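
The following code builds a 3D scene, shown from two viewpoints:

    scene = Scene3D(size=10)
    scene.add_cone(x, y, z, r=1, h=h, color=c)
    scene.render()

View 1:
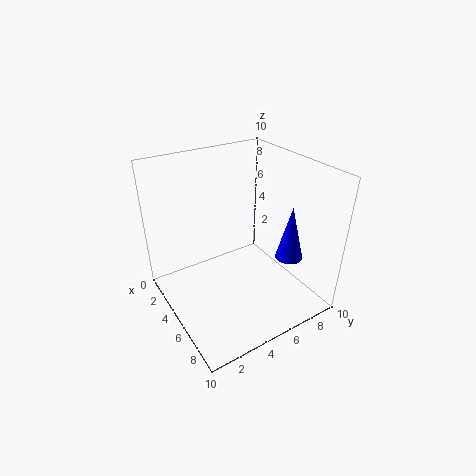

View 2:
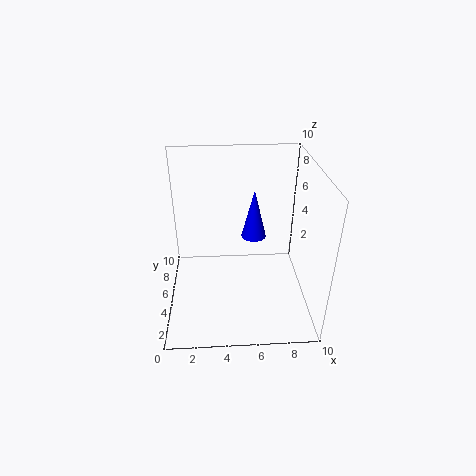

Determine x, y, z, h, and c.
x = 6.5, y = 8.5, z = 3, h = 4, c = 'blue'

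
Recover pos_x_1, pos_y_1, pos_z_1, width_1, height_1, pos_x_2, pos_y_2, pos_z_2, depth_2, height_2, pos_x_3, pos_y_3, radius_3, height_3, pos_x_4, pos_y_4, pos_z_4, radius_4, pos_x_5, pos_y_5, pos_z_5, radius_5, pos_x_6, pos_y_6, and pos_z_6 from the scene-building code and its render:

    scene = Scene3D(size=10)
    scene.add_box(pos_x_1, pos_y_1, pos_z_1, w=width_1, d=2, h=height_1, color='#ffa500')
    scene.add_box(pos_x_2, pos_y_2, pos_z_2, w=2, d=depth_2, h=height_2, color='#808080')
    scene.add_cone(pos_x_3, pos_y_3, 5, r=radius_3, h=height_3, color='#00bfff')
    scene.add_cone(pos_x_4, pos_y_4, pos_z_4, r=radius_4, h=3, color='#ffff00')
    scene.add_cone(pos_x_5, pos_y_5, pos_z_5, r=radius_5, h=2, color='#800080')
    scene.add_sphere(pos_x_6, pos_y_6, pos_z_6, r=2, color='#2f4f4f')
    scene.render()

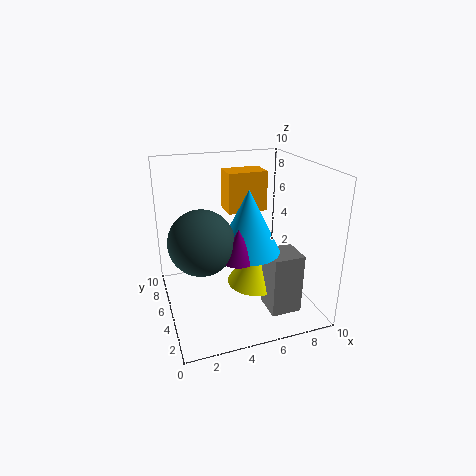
pos_x_1 = 5; pos_y_1 = 7; pos_z_1 = 6; width_1 = 3; height_1 = 3; pos_x_2 = 6; pos_y_2 = 1; pos_z_2 = 1; depth_2 = 2; height_2 = 4; pos_x_3 = 5; pos_y_3 = 3; radius_3 = 2; height_3 = 4; pos_x_4 = 6; pos_y_4 = 4; pos_z_4 = 2; radius_4 = 2; pos_x_5 = 4; pos_y_5 = 2; pos_z_5 = 5; radius_5 = 1; pos_x_6 = 2; pos_y_6 = 3; pos_z_6 = 6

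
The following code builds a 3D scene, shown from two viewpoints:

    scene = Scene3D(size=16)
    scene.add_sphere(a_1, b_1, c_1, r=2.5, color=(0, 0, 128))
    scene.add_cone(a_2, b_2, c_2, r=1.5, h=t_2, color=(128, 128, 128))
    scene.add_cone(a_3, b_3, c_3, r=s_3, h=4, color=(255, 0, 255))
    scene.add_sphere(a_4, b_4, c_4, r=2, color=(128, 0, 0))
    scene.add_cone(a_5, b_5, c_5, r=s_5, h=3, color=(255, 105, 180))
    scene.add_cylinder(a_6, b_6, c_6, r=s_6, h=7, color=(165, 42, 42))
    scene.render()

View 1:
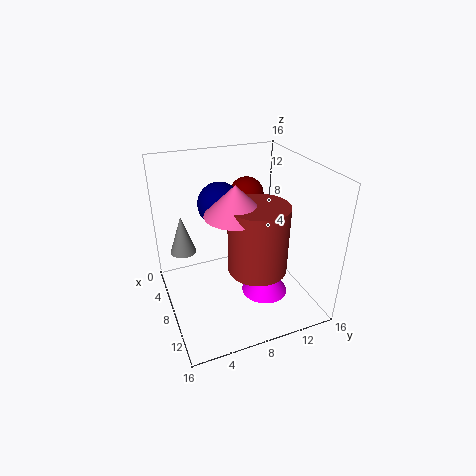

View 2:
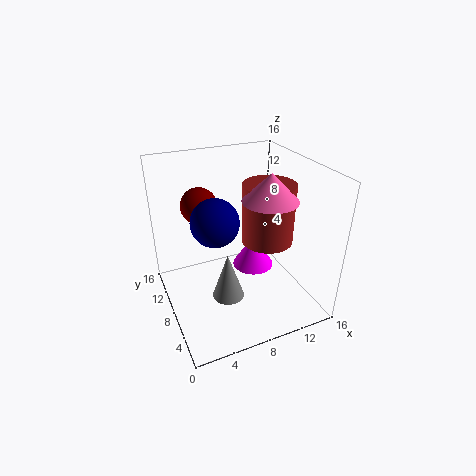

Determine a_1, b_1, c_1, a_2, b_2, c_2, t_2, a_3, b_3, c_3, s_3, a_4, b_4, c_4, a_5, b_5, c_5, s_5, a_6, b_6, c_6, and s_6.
a_1 = 5; b_1 = 7; c_1 = 11; a_2 = 4.5; b_2 = 2.5; c_2 = 5.5; t_2 = 4.5; a_3 = 11; b_3 = 10; c_3 = 2.5; s_3 = 2.5; a_4 = 4.5; b_4 = 10.5; c_4 = 11.5; a_5 = 11; b_5 = 6.5; c_5 = 12.5; s_5 = 3; a_6 = 12; b_6 = 8.5; c_6 = 6.5; s_6 = 3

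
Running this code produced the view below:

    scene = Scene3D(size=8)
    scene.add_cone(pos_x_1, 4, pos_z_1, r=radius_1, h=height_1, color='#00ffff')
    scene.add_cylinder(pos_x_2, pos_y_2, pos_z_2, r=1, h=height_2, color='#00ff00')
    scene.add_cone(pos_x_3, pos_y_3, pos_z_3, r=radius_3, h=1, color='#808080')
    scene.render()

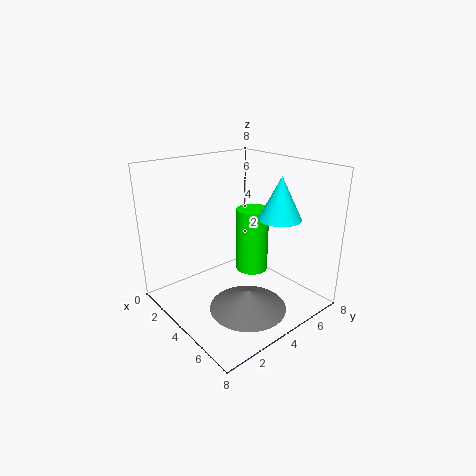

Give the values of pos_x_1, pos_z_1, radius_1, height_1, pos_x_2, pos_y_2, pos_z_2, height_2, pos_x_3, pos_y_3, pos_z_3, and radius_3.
pos_x_1 = 7
pos_z_1 = 6
radius_1 = 1
height_1 = 2
pos_x_2 = 3
pos_y_2 = 6
pos_z_2 = 1
height_2 = 4
pos_x_3 = 6
pos_y_3 = 3
pos_z_3 = 1
radius_3 = 2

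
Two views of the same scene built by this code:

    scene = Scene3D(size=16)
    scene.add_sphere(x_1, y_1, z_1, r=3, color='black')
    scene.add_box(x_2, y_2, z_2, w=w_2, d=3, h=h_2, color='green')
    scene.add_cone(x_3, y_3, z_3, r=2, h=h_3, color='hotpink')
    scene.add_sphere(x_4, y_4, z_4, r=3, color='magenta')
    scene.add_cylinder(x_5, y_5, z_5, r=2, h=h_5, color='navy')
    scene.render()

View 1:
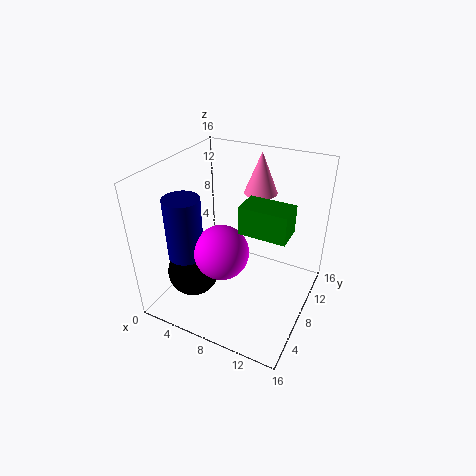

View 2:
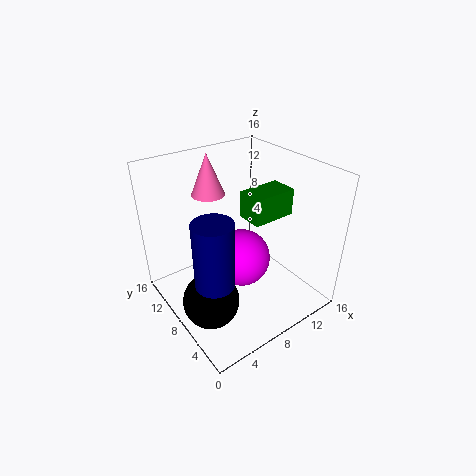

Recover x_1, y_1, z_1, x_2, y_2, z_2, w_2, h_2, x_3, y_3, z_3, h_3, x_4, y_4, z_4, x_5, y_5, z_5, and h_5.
x_1 = 3, y_1 = 6, z_1 = 3, x_2 = 9, y_2 = 6, z_2 = 10, w_2 = 5, h_2 = 3, x_3 = 8, y_3 = 14, z_3 = 11, h_3 = 5, x_4 = 7, y_4 = 6, z_4 = 7, x_5 = 3, y_5 = 5, z_5 = 6, h_5 = 7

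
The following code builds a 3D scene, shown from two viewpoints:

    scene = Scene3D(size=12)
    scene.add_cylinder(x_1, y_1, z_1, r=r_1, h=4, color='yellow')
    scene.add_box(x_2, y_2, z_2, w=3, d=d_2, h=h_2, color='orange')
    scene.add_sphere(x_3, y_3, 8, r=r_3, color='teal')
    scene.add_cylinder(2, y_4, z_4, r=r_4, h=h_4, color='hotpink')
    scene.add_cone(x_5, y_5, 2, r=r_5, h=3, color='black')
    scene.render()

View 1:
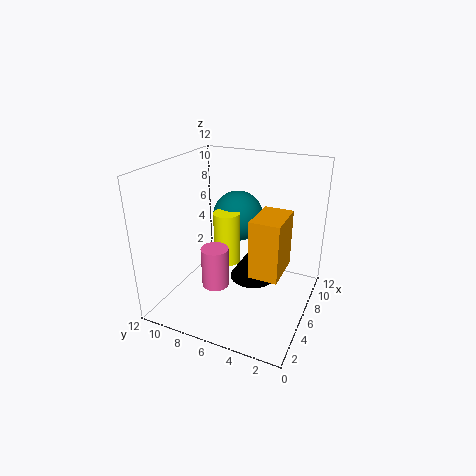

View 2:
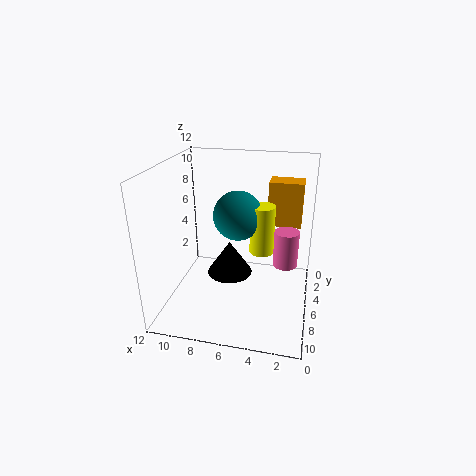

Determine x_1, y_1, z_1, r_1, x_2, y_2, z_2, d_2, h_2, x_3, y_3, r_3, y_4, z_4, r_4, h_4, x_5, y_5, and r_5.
x_1 = 4; y_1 = 6; z_1 = 5; r_1 = 1; x_2 = 1; y_2 = 1; z_2 = 6; d_2 = 2; h_2 = 4; x_3 = 6; y_3 = 6; r_3 = 2; y_4 = 6; z_4 = 4; r_4 = 1; h_4 = 3; x_5 = 7; y_5 = 5; r_5 = 2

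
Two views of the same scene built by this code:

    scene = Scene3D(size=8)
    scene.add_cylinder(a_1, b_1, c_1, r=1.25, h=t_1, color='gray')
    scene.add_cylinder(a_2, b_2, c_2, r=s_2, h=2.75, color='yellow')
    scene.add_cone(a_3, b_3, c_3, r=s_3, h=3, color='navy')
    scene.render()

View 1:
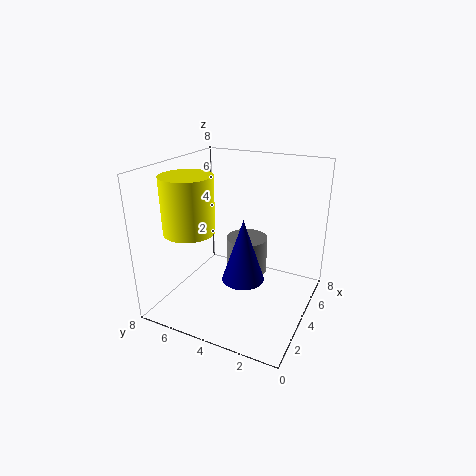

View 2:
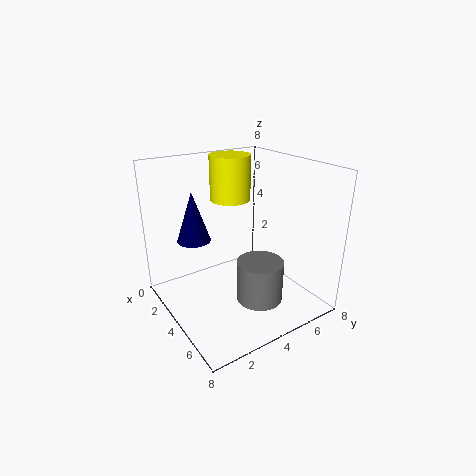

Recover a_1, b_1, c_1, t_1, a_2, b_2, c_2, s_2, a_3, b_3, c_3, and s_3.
a_1 = 5.75
b_1 = 4.25
c_1 = 1
t_1 = 2.25
a_2 = 1.25
b_2 = 5.25
c_2 = 5.25
s_2 = 1.25
a_3 = 1.5
b_3 = 2.5
c_3 = 3.25
s_3 = 1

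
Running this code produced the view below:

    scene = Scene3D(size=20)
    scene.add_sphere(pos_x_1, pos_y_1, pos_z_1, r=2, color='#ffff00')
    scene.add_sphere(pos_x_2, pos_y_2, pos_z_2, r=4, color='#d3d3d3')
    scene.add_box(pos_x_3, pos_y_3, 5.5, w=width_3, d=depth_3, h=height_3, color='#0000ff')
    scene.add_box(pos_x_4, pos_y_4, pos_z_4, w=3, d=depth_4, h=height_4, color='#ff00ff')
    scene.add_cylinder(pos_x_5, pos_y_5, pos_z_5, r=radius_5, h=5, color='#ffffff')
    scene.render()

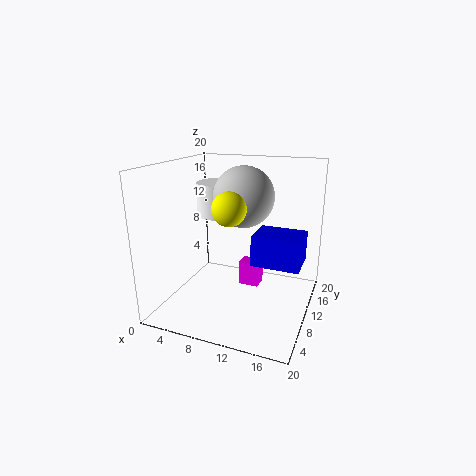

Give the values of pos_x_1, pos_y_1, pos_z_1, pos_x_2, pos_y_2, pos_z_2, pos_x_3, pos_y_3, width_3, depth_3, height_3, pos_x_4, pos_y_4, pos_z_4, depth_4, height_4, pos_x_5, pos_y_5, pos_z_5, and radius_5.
pos_x_1 = 11.5
pos_y_1 = 3.5
pos_z_1 = 16
pos_x_2 = 11
pos_y_2 = 9.5
pos_z_2 = 16
pos_x_3 = 11.5
pos_y_3 = 11
width_3 = 7
depth_3 = 5.5
height_3 = 4.5
pos_x_4 = 9.5
pos_y_4 = 11.5
pos_z_4 = 2
depth_4 = 2.5
height_4 = 3.5
pos_x_5 = 5
pos_y_5 = 15
pos_z_5 = 11.5
radius_5 = 3.5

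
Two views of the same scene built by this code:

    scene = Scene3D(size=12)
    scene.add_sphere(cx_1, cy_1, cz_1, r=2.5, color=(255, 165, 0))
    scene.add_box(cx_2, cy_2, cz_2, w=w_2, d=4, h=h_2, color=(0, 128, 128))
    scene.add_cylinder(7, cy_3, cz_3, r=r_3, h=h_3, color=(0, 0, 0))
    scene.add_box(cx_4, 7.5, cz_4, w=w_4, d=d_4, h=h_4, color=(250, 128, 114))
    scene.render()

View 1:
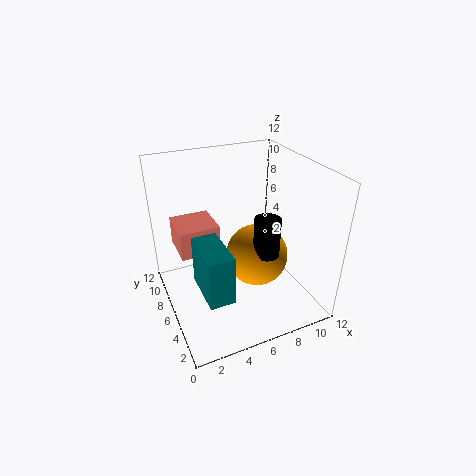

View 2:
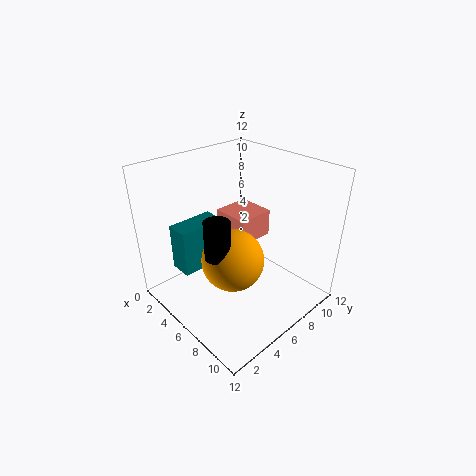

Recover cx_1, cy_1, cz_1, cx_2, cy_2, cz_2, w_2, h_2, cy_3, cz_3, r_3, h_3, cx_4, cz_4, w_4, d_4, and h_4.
cx_1 = 7
cy_1 = 4.5
cz_1 = 5
cx_2 = 2
cy_2 = 2
cz_2 = 3
w_2 = 2
h_2 = 4
cy_3 = 3
cz_3 = 6
r_3 = 1
h_3 = 3
cx_4 = 1.5
cz_4 = 4
w_4 = 3.5
d_4 = 3.5
h_4 = 2.5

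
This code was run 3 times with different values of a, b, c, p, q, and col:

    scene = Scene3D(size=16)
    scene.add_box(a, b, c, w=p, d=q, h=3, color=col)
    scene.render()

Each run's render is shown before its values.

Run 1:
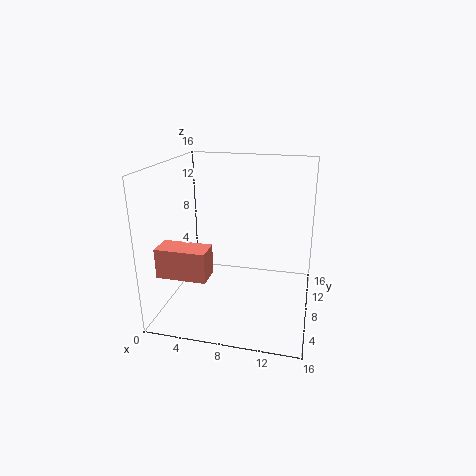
a = 1.5, b = 1, c = 6, p = 5, q = 2.5, col = 'salmon'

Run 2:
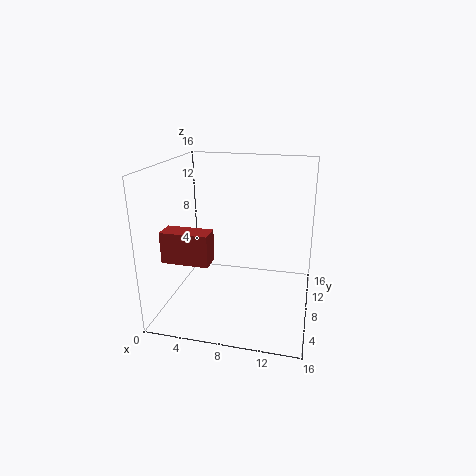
a = 2.5, b = 0.5, c = 8, p = 4.5, q = 2, col = 'brown'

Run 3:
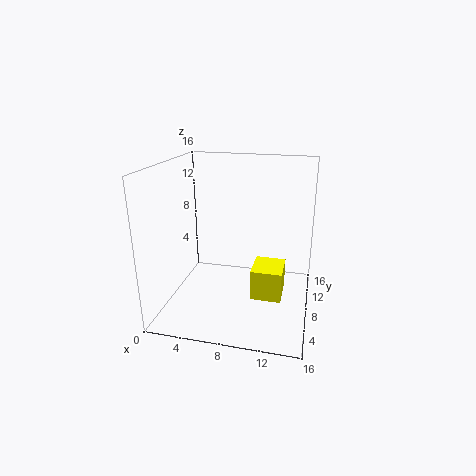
a = 10.5, b = 2.5, c = 4, p = 3, q = 3.5, col = 'yellow'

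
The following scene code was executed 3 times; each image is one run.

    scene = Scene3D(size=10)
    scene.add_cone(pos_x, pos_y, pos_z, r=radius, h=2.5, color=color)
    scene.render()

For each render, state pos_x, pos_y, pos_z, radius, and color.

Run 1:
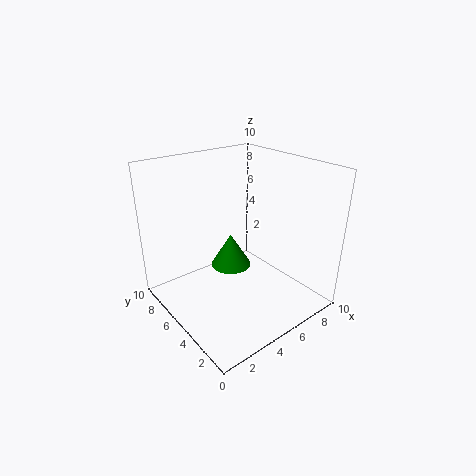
pos_x = 5.5
pos_y = 6.5
pos_z = 2
radius = 1.5
color = 'green'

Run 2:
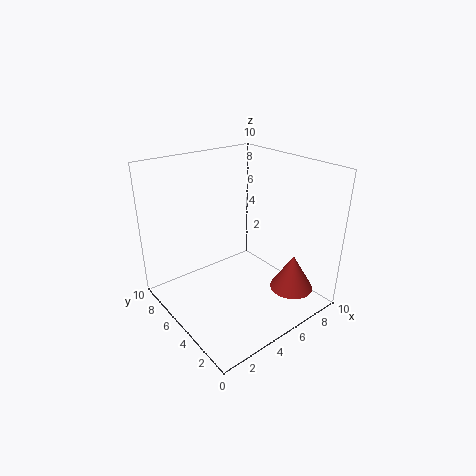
pos_x = 7.5
pos_y = 2
pos_z = 1.5
radius = 1.5
color = 'brown'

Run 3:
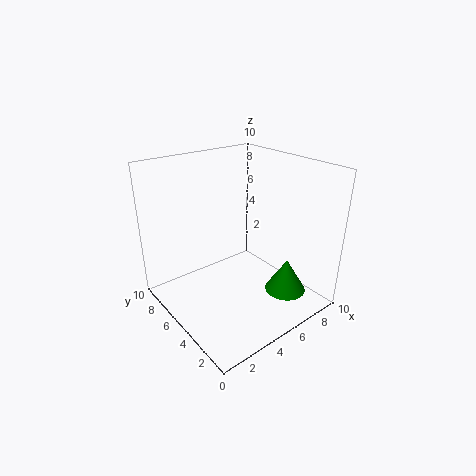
pos_x = 8
pos_y = 3
pos_z = 0.5
radius = 1.5
color = 'green'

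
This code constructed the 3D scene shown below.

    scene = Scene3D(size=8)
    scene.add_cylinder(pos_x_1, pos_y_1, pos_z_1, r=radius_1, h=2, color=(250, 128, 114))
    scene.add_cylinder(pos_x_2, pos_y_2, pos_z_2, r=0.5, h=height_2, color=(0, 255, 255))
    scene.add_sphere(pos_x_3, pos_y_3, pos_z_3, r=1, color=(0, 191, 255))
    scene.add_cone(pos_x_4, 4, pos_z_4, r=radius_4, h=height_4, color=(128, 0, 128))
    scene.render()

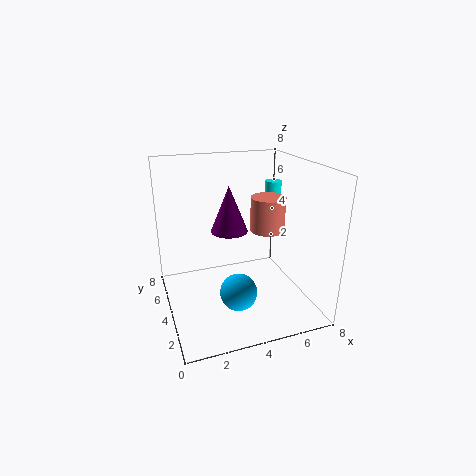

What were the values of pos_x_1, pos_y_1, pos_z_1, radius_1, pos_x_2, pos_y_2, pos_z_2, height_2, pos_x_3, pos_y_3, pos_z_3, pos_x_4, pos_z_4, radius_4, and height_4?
pos_x_1 = 6, pos_y_1 = 4.5, pos_z_1 = 4, radius_1 = 1, pos_x_2 = 7, pos_y_2 = 6, pos_z_2 = 5, height_2 = 1.5, pos_x_3 = 3.5, pos_y_3 = 2.5, pos_z_3 = 1.5, pos_x_4 = 3.5, pos_z_4 = 4.5, radius_4 = 1, height_4 = 2.5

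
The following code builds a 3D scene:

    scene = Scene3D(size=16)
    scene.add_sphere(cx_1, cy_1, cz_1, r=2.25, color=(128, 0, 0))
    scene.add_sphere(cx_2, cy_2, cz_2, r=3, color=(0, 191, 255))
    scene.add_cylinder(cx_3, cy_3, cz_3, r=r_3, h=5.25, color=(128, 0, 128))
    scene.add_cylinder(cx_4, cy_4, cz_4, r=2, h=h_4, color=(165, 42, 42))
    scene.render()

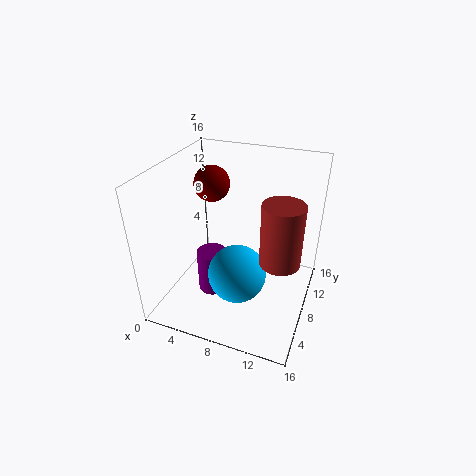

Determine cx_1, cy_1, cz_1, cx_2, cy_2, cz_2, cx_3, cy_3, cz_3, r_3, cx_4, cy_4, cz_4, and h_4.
cx_1 = 2.5
cy_1 = 13.25
cz_1 = 11.5
cx_2 = 9.25
cy_2 = 4.5
cz_2 = 6
cx_3 = 4.75
cy_3 = 7.75
cz_3 = 0.25
r_3 = 1.75
cx_4 = 13.5
cy_4 = 5
cz_4 = 8.25
h_4 = 6.25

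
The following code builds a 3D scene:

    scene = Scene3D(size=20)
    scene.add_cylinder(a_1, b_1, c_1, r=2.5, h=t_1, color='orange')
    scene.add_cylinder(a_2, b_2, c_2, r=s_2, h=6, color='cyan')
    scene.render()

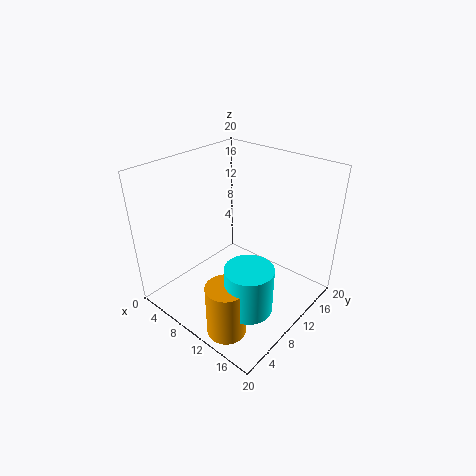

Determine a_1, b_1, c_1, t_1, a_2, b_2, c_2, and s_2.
a_1 = 14.5
b_1 = 2.5
c_1 = 1.5
t_1 = 7
a_2 = 16
b_2 = 5
c_2 = 4.5
s_2 = 3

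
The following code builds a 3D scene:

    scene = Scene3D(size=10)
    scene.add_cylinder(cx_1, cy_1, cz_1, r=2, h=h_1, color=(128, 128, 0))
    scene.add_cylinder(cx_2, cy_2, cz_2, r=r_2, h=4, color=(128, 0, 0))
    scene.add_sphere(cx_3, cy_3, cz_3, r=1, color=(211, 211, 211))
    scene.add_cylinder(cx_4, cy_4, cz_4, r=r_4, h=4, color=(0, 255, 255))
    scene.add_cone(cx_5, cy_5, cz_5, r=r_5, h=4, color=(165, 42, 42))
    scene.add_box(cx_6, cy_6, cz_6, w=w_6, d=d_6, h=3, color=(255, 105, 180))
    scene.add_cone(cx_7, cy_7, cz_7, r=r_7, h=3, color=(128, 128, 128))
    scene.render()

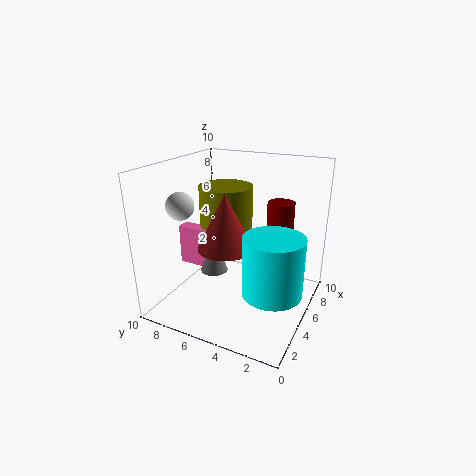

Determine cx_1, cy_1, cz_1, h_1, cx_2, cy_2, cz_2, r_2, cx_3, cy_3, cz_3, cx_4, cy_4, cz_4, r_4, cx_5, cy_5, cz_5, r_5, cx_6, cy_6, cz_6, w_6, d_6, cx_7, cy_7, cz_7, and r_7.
cx_1 = 7, cy_1 = 7, cz_1 = 4, h_1 = 4, cx_2 = 8, cy_2 = 3, cz_2 = 3, r_2 = 1, cx_3 = 4, cy_3 = 9, cz_3 = 7, cx_4 = 4, cy_4 = 2, cz_4 = 2, r_4 = 2, cx_5 = 5, cy_5 = 6, cz_5 = 4, r_5 = 2, cx_6 = 5, cy_6 = 7, cz_6 = 2, w_6 = 1, d_6 = 3, cx_7 = 5, cy_7 = 7, cz_7 = 2, r_7 = 1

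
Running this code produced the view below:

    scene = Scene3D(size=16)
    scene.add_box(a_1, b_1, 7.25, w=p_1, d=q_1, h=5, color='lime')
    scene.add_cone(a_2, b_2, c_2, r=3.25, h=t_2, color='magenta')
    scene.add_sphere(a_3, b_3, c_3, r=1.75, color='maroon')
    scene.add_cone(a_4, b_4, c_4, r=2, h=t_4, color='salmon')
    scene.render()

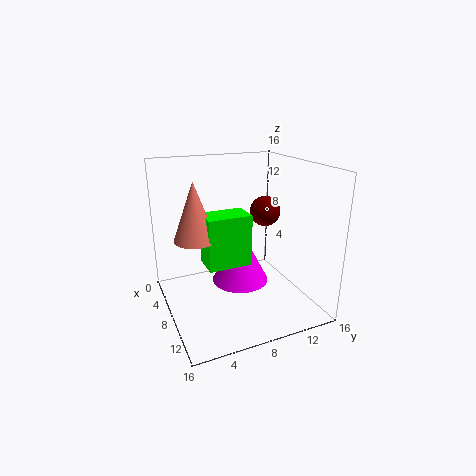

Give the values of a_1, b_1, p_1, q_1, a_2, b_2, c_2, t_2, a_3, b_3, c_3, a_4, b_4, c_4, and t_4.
a_1 = 10.25
b_1 = 3
p_1 = 2.75
q_1 = 4.25
a_2 = 7.5
b_2 = 8.5
c_2 = 2.5
t_2 = 6.25
a_3 = 6.75
b_3 = 12
c_3 = 10.25
a_4 = 11.25
b_4 = 2.25
c_4 = 10
t_4 = 5.5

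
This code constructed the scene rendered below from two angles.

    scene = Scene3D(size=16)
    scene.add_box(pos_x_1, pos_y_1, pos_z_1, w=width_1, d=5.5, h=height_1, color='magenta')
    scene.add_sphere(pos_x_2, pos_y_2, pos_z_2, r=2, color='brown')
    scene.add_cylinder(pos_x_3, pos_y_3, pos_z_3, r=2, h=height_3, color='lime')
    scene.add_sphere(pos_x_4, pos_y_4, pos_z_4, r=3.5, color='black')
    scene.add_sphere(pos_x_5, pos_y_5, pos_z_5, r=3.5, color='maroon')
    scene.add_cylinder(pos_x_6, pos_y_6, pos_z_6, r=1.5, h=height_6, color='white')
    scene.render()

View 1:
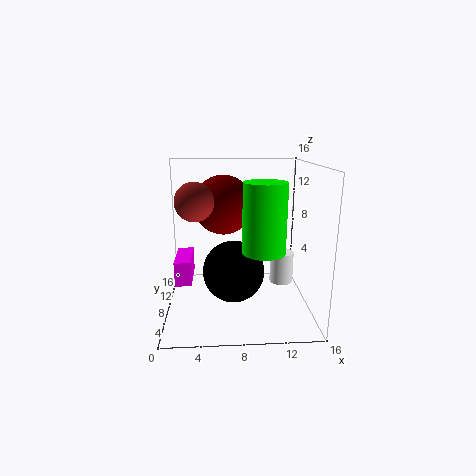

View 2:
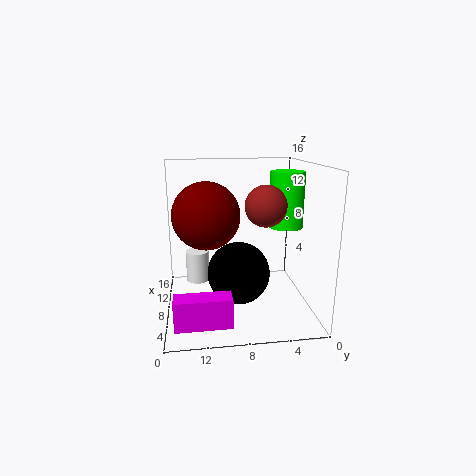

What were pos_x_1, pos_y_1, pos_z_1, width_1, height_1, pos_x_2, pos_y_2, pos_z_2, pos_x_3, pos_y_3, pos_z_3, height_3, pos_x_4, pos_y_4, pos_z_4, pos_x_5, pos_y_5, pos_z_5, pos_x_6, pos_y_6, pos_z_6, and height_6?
pos_x_1 = 0.5; pos_y_1 = 9.5; pos_z_1 = 1.5; width_1 = 2; height_1 = 3; pos_x_2 = 3.5; pos_y_2 = 6; pos_z_2 = 12.5; pos_x_3 = 10; pos_y_3 = 2; pos_z_3 = 8.5; height_3 = 6.5; pos_x_4 = 7.5; pos_y_4 = 8; pos_z_4 = 4; pos_x_5 = 6.5; pos_y_5 = 11.5; pos_z_5 = 11; pos_x_6 = 14; pos_y_6 = 12.5; pos_z_6 = 0.5; height_6 = 4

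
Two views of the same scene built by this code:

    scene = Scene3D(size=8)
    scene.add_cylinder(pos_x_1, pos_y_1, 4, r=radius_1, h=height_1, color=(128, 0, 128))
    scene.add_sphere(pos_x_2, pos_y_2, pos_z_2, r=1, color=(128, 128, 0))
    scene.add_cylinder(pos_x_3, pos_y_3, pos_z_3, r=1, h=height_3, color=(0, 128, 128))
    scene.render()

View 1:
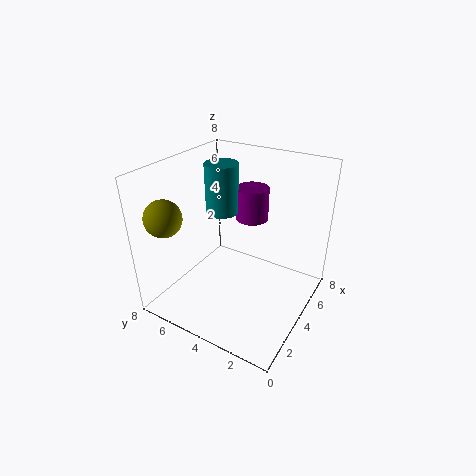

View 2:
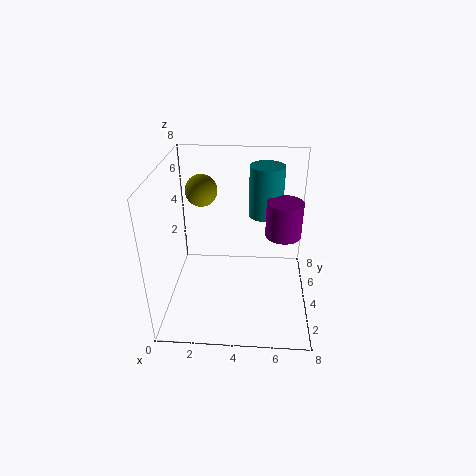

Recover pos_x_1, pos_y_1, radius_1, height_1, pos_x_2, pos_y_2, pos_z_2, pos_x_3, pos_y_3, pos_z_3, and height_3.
pos_x_1 = 6.5, pos_y_1 = 4.5, radius_1 = 1, height_1 = 2, pos_x_2 = 1.5, pos_y_2 = 7, pos_z_2 = 5.5, pos_x_3 = 5.5, pos_y_3 = 6, pos_z_3 = 4.5, height_3 = 3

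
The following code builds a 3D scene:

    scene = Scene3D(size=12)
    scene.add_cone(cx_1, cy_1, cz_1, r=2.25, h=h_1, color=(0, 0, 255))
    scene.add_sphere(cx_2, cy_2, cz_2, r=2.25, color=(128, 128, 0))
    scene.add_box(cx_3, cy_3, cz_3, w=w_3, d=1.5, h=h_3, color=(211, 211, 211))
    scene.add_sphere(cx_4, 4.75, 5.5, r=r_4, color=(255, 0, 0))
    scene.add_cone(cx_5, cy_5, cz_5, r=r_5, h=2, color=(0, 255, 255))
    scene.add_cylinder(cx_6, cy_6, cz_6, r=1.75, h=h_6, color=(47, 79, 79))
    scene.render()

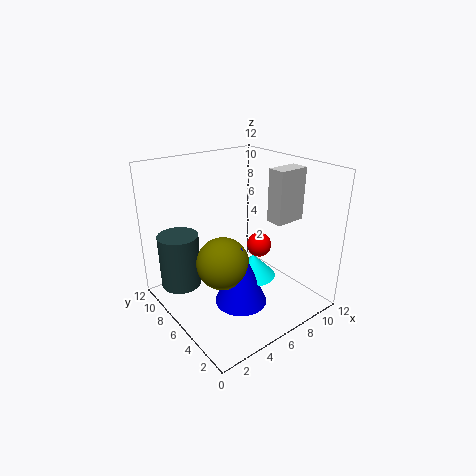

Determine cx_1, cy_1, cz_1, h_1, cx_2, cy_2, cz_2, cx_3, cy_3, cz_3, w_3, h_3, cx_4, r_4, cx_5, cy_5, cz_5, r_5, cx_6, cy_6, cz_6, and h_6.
cx_1 = 5.75; cy_1 = 5.25; cz_1 = 0.25; h_1 = 5.25; cx_2 = 4.75; cy_2 = 6.5; cz_2 = 3.75; cx_3 = 8.75; cy_3 = 4; cz_3 = 7; w_3 = 2.75; h_3 = 4.5; cx_4 = 7.25; r_4 = 1; cx_5 = 7.5; cy_5 = 5.75; cz_5 = 2; r_5 = 2; cx_6 = 2.25; cy_6 = 9.5; cz_6 = 1.25; h_6 = 4.75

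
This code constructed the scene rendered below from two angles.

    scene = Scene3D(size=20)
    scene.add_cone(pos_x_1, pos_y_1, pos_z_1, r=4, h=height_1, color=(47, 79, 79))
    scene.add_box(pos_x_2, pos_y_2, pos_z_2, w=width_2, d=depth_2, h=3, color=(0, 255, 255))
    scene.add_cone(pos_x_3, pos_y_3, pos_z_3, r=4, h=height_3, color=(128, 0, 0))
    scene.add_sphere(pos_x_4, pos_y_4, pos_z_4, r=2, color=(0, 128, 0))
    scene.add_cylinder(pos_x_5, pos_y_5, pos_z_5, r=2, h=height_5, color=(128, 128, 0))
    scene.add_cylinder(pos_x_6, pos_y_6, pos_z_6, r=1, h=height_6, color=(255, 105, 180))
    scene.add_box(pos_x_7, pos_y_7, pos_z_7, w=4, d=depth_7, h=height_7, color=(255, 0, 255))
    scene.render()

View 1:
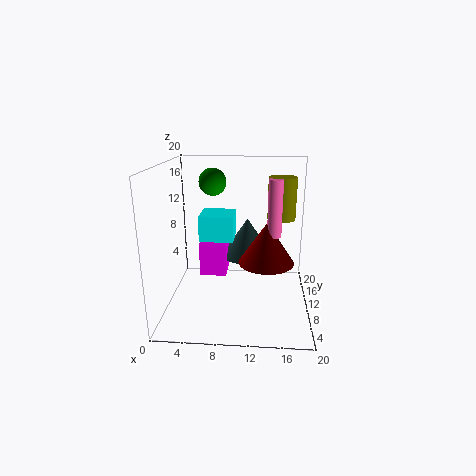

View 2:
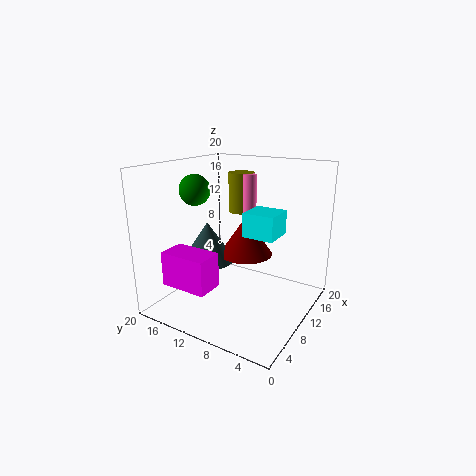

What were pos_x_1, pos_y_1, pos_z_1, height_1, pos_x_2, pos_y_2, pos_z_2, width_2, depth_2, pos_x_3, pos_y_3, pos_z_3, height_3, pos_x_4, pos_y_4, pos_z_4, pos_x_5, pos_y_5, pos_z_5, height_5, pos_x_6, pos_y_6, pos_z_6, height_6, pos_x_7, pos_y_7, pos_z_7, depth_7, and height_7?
pos_x_1 = 11, pos_y_1 = 16, pos_z_1 = 5, height_1 = 6, pos_x_2 = 6, pos_y_2 = 3, pos_z_2 = 12, width_2 = 4, depth_2 = 4, pos_x_3 = 14, pos_y_3 = 11, pos_z_3 = 6, height_3 = 6, pos_x_4 = 6, pos_y_4 = 14, pos_z_4 = 17, pos_x_5 = 16, pos_y_5 = 13, pos_z_5 = 12, height_5 = 6, pos_x_6 = 15, pos_y_6 = 11, pos_z_6 = 10, height_6 = 8, pos_x_7 = 4, pos_y_7 = 12, pos_z_7 = 3, depth_7 = 7, height_7 = 5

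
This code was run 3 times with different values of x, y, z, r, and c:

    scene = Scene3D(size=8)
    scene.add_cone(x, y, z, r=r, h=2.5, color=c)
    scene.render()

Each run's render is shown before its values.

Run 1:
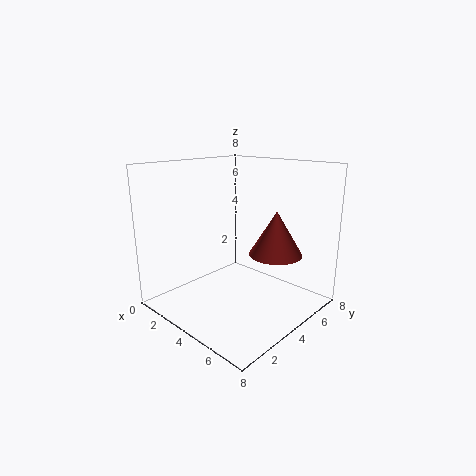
x = 5.5
y = 5.5
z = 3
r = 1.5
c = 'brown'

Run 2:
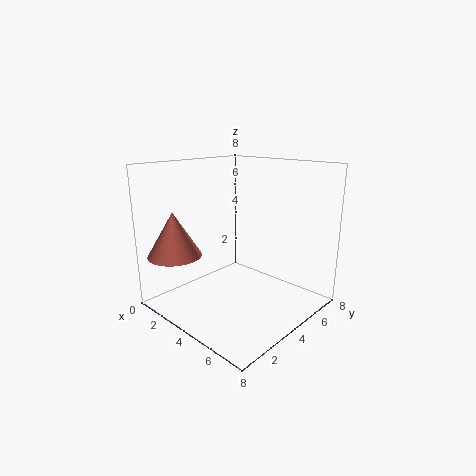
x = 1.5
y = 1.5
z = 3
r = 1.5
c = 'salmon'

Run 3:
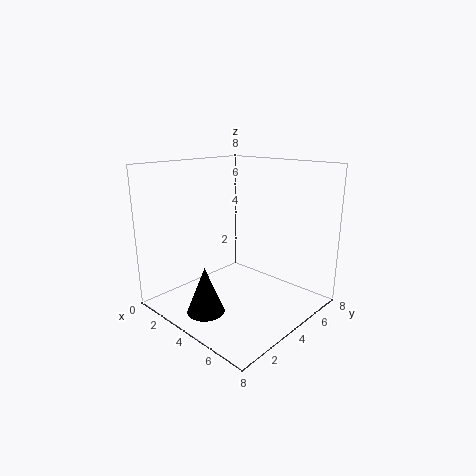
x = 4
y = 1.5
z = 0.5
r = 1
c = 'black'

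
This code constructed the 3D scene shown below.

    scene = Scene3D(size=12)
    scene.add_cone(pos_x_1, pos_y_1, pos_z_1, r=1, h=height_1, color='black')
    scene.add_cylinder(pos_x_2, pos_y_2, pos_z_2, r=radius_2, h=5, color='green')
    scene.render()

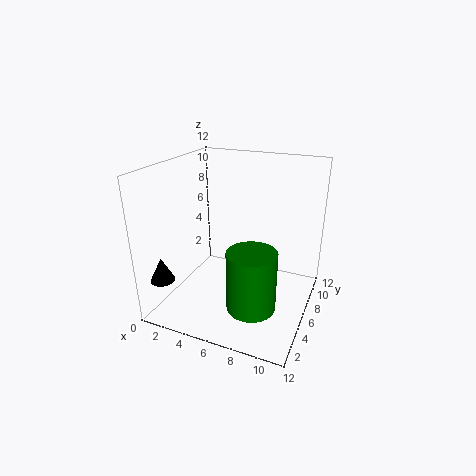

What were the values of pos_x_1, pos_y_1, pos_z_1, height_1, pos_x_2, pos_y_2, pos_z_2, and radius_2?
pos_x_1 = 1, pos_y_1 = 2, pos_z_1 = 3, height_1 = 2, pos_x_2 = 8, pos_y_2 = 4, pos_z_2 = 1, radius_2 = 2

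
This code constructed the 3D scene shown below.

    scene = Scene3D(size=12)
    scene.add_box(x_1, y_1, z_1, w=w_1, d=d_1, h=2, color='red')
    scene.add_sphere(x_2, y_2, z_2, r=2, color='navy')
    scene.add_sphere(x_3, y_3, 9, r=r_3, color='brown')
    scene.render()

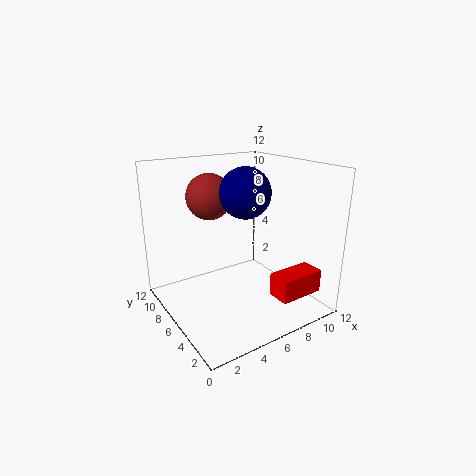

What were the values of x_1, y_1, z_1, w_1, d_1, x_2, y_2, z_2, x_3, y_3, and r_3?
x_1 = 8, y_1 = 2, z_1 = 1, w_1 = 4, d_1 = 2, x_2 = 6, y_2 = 5, z_2 = 10, x_3 = 5, y_3 = 9, r_3 = 2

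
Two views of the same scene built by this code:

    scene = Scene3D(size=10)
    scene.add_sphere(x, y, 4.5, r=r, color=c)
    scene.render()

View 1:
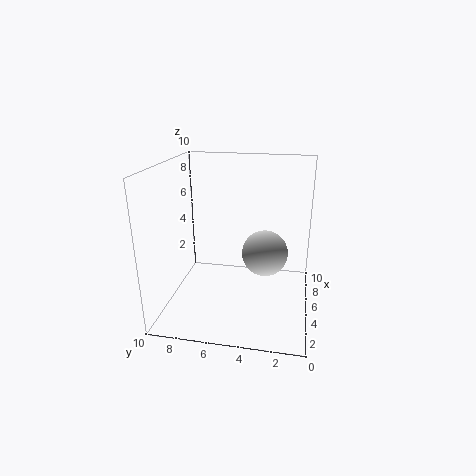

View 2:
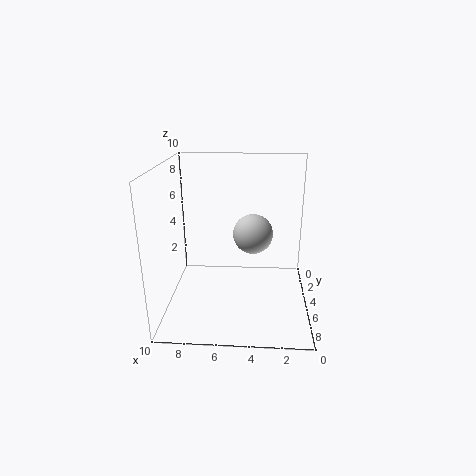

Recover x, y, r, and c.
x = 4, y = 3, r = 1.5, c = 'lightgray'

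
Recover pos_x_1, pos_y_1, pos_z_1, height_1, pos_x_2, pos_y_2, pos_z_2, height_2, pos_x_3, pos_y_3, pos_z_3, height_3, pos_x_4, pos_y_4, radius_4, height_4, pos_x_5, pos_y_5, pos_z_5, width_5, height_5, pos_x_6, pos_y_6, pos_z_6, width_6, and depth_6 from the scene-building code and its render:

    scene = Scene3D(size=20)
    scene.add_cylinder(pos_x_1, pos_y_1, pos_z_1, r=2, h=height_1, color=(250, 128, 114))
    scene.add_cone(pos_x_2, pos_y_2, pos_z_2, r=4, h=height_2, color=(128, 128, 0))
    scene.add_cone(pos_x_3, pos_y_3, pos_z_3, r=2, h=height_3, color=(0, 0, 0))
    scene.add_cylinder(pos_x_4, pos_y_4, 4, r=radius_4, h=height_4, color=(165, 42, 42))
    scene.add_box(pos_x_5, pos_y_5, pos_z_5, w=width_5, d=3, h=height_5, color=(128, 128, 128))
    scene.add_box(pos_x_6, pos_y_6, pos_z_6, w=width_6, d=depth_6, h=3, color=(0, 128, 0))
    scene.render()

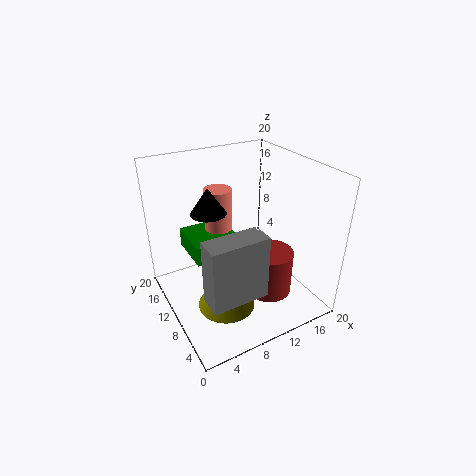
pos_x_1 = 9
pos_y_1 = 14
pos_z_1 = 10
height_1 = 6
pos_x_2 = 7
pos_y_2 = 8
pos_z_2 = 1
height_2 = 6
pos_x_3 = 4
pos_y_3 = 6
pos_z_3 = 17
height_3 = 3
pos_x_4 = 12
pos_y_4 = 5
radius_4 = 3
height_4 = 6
pos_x_5 = 2
pos_y_5 = 1
pos_z_5 = 7
width_5 = 7
height_5 = 8
pos_x_6 = 5
pos_y_6 = 13
pos_z_6 = 5
width_6 = 7
depth_6 = 7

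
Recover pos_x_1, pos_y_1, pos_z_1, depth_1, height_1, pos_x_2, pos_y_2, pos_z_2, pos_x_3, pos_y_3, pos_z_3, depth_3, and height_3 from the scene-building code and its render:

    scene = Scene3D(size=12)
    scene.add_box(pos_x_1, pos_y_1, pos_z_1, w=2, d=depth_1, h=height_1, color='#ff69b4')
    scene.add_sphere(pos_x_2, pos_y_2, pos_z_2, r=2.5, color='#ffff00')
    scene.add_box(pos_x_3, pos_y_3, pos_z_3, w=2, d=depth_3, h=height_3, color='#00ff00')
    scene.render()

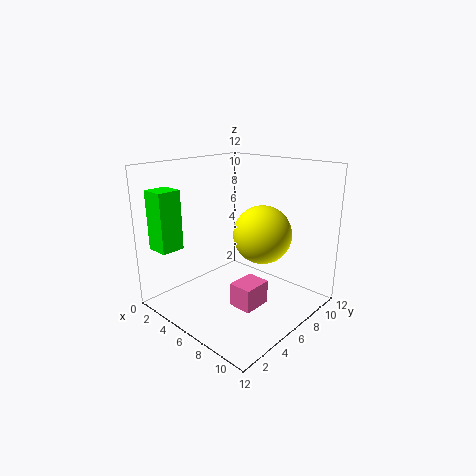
pos_x_1 = 6.5
pos_y_1 = 4.5
pos_z_1 = 0.5
depth_1 = 2.5
height_1 = 2
pos_x_2 = 7
pos_y_2 = 8
pos_z_2 = 6
pos_x_3 = 0.5
pos_y_3 = 1
pos_z_3 = 5
depth_3 = 2
height_3 = 5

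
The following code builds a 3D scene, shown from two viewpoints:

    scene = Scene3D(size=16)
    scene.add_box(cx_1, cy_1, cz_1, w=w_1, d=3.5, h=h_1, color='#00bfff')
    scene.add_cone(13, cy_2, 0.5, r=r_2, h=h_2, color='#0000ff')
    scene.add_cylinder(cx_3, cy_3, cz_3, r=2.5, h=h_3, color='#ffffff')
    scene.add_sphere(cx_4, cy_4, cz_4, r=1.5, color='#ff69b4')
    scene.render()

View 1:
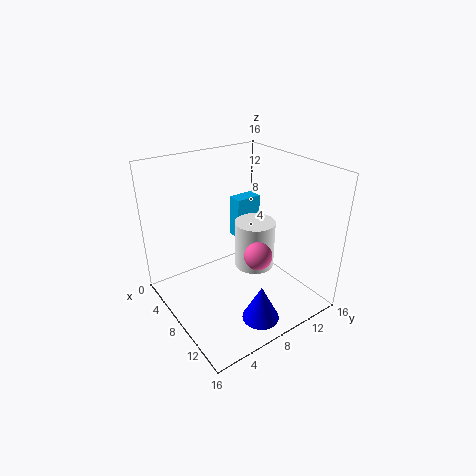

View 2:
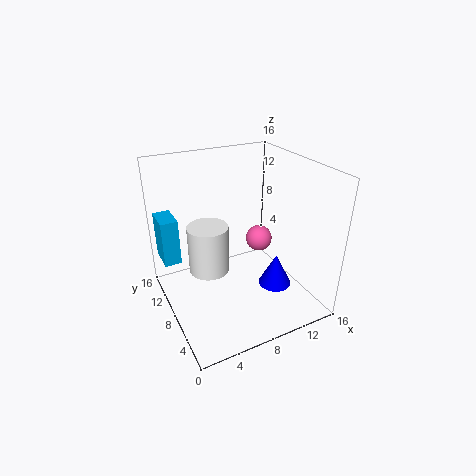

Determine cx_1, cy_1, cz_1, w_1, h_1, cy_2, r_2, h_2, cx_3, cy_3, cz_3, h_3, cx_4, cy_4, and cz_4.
cx_1 = 0.5; cy_1 = 12; cz_1 = 4; w_1 = 2; h_1 = 5.5; cy_2 = 7.5; r_2 = 2; h_2 = 4; cx_3 = 6; cy_3 = 12; cz_3 = 2; h_3 = 6; cx_4 = 11; cy_4 = 8.5; cz_4 = 7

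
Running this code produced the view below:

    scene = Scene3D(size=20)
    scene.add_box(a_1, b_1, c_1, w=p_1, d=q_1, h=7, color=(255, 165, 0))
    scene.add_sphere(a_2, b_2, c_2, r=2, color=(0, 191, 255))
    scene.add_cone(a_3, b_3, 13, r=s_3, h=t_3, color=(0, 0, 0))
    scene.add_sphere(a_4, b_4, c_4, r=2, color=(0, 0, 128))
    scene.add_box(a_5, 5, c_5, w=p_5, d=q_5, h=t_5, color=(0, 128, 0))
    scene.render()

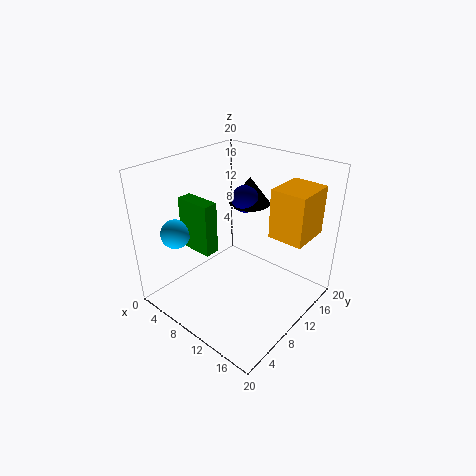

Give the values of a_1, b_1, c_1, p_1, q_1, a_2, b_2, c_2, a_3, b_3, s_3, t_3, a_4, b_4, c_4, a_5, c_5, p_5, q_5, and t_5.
a_1 = 13, b_1 = 13, c_1 = 10, p_1 = 5, q_1 = 6, a_2 = 4, b_2 = 4, c_2 = 11, a_3 = 8, b_3 = 15, s_3 = 3, t_3 = 4, a_4 = 8, b_4 = 14, c_4 = 14, a_5 = 4, c_5 = 9, p_5 = 5, q_5 = 2, t_5 = 7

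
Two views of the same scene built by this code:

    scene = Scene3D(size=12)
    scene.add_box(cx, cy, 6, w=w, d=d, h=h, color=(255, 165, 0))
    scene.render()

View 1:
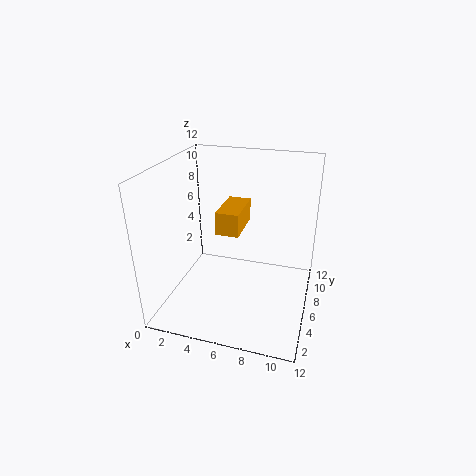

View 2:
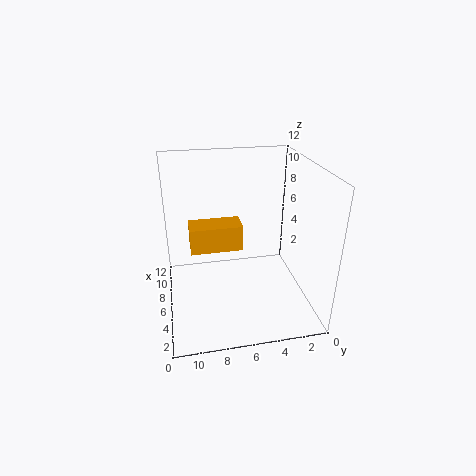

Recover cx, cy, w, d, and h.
cx = 4
cy = 6
w = 2
d = 4
h = 2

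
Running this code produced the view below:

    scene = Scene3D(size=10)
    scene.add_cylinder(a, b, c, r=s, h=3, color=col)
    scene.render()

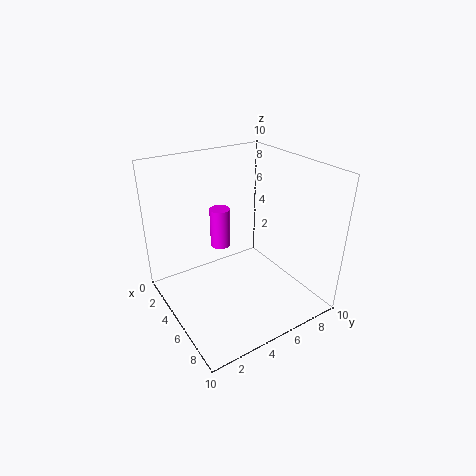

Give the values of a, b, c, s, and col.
a = 2.5, b = 5, c = 3.25, s = 0.75, col = 'magenta'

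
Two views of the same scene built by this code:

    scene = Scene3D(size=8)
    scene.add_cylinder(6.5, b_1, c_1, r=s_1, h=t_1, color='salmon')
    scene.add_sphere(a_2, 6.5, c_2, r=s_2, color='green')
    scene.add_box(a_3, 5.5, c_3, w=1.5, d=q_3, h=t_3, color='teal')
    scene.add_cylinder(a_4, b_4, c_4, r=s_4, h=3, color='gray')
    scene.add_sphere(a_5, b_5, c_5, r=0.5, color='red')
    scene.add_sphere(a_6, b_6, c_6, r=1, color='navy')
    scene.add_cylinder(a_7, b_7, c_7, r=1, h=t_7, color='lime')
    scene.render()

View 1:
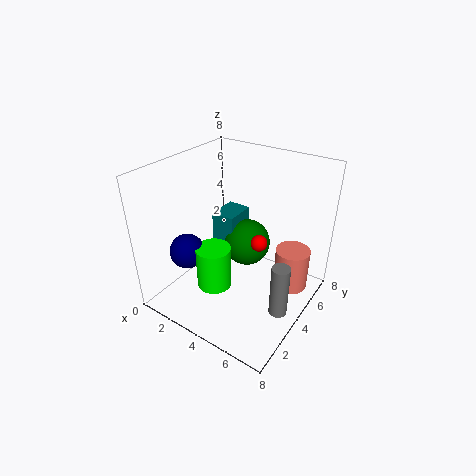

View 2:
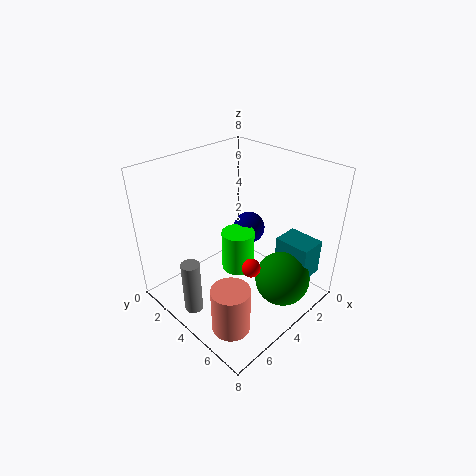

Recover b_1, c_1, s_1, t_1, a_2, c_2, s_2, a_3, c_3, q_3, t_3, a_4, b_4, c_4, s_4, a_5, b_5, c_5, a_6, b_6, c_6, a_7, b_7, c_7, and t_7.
b_1 = 6, c_1 = 0.5, s_1 = 1, t_1 = 2.5, a_2 = 3, c_2 = 2, s_2 = 1.5, a_3 = 1, c_3 = 2, q_3 = 2, t_3 = 2, a_4 = 7, b_4 = 3.5, c_4 = 0.5, s_4 = 0.5, a_5 = 4.5, b_5 = 5.5, c_5 = 3, a_6 = 1.5, b_6 = 2.5, c_6 = 3, a_7 = 3, b_7 = 3, c_7 = 1, t_7 = 2.5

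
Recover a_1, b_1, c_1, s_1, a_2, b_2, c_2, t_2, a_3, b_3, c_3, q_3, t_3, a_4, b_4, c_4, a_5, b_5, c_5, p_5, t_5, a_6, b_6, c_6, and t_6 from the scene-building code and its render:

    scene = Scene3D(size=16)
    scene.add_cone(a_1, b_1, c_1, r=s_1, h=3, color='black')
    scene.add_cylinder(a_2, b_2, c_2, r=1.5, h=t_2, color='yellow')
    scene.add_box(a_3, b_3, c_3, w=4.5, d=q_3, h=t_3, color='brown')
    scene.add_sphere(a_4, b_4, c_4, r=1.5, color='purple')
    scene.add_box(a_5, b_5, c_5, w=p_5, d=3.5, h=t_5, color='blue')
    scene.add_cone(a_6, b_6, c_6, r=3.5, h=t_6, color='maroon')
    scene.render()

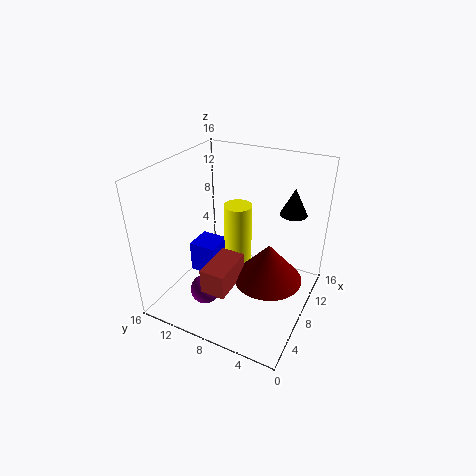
a_1 = 11.5; b_1 = 3; c_1 = 10.5; s_1 = 1.5; a_2 = 8; b_2 = 8; c_2 = 5.5; t_2 = 6.5; a_3 = 1; b_3 = 6; c_3 = 5.5; q_3 = 2.5; t_3 = 2.5; a_4 = 2.5; b_4 = 9; c_4 = 4.5; a_5 = 9; b_5 = 12; c_5 = 0.5; p_5 = 3.5; t_5 = 4; a_6 = 6; b_6 = 3.5; c_6 = 5.5; t_6 = 4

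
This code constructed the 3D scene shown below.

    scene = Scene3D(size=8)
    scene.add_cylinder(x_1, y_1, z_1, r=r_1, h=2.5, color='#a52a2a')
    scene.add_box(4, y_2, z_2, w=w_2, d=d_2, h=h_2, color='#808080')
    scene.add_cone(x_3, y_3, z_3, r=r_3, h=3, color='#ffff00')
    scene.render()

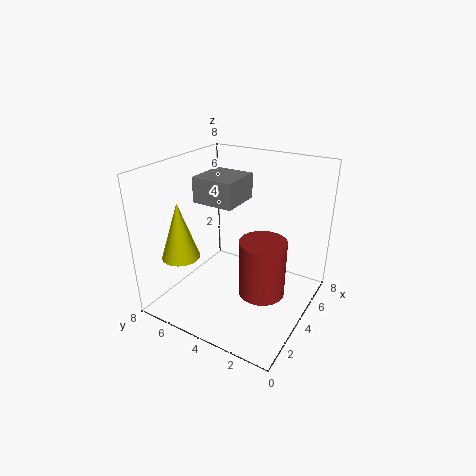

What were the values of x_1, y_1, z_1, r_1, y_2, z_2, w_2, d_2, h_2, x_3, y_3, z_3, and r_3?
x_1 = 1
y_1 = 1
z_1 = 3.5
r_1 = 1
y_2 = 4.5
z_2 = 5.5
w_2 = 2.5
d_2 = 2.5
h_2 = 1.5
x_3 = 1.5
y_3 = 6
z_3 = 3.5
r_3 = 1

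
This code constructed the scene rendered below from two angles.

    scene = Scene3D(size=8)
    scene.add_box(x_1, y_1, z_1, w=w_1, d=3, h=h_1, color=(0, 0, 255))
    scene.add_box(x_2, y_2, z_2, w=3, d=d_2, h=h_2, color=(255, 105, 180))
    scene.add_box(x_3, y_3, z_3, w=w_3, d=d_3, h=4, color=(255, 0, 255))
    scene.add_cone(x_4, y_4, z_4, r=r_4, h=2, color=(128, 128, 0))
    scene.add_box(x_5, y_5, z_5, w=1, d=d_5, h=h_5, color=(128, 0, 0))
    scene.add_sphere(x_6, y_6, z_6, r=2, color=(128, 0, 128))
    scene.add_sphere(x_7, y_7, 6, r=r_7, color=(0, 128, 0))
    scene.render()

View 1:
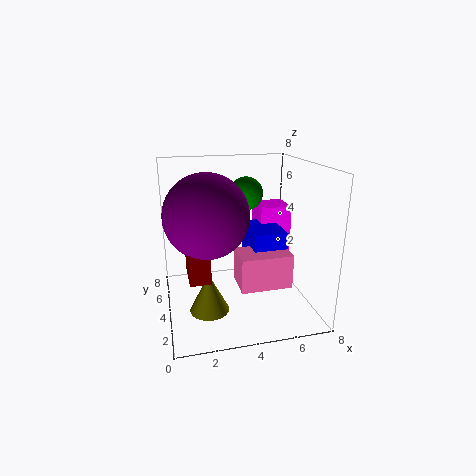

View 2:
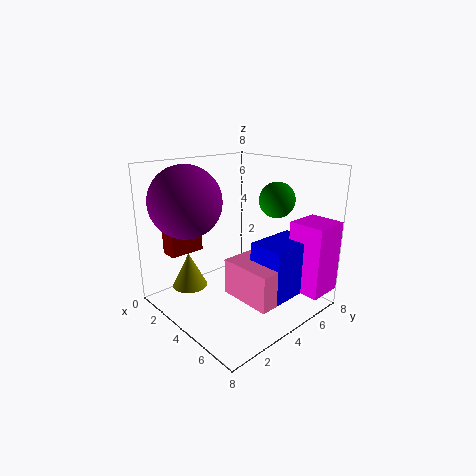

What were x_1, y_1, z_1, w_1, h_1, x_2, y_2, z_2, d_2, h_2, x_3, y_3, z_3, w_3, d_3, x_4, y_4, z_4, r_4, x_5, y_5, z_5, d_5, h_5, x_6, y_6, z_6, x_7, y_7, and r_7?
x_1 = 5, y_1 = 4, z_1 = 1, w_1 = 2, h_1 = 3, x_2 = 4, y_2 = 3, z_2 = 1, d_2 = 2, h_2 = 2, x_3 = 6, y_3 = 6, z_3 = 1, w_3 = 2, d_3 = 2, x_4 = 2, y_4 = 2, z_4 = 1, r_4 = 1, x_5 = 1, y_5 = 1, z_5 = 3, d_5 = 2, h_5 = 2, x_6 = 2, y_6 = 2, z_6 = 6, x_7 = 5, y_7 = 6, r_7 = 1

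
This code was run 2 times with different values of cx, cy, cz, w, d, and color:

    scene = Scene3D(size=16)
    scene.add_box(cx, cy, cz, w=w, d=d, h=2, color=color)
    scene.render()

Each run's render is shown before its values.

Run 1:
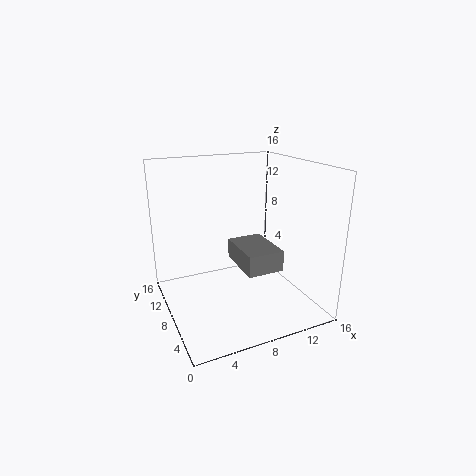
cx = 6; cy = 1; cz = 7; w = 3.5; d = 5; color = 'gray'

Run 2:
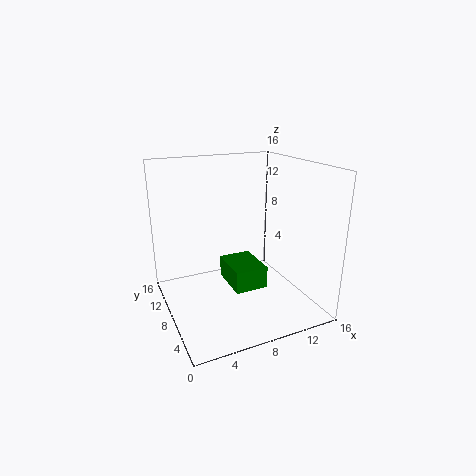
cx = 4.5; cy = 0.5; cz = 6; w = 3; d = 4; color = 'green'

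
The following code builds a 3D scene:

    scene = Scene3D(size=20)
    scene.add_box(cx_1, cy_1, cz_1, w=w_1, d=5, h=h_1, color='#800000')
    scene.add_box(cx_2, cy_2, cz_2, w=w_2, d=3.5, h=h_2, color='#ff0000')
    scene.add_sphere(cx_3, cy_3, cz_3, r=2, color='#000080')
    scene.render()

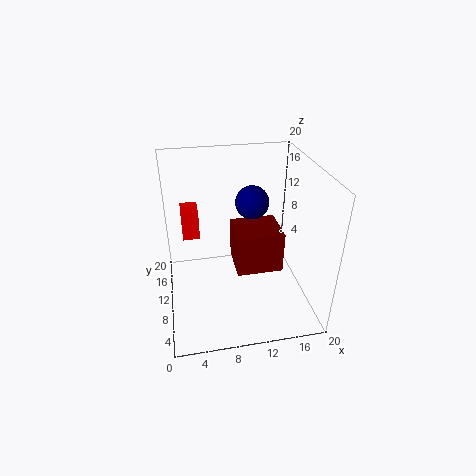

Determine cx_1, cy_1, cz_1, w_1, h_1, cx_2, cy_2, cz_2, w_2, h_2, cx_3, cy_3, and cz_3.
cx_1 = 8.5; cy_1 = 2.5; cz_1 = 9.5; w_1 = 5.5; h_1 = 5; cx_2 = 2.5; cy_2 = 14; cz_2 = 8; w_2 = 2.5; h_2 = 4.5; cx_3 = 11; cy_3 = 6.5; cz_3 = 17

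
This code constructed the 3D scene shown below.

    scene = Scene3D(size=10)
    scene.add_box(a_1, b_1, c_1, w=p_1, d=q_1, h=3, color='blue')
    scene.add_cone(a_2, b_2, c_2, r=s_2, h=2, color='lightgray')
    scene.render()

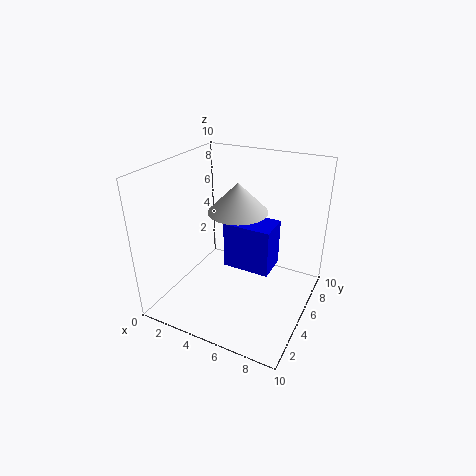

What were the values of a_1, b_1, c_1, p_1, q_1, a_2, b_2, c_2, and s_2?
a_1 = 5; b_1 = 3; c_1 = 4; p_1 = 3; q_1 = 2; a_2 = 5; b_2 = 5; c_2 = 7; s_2 = 2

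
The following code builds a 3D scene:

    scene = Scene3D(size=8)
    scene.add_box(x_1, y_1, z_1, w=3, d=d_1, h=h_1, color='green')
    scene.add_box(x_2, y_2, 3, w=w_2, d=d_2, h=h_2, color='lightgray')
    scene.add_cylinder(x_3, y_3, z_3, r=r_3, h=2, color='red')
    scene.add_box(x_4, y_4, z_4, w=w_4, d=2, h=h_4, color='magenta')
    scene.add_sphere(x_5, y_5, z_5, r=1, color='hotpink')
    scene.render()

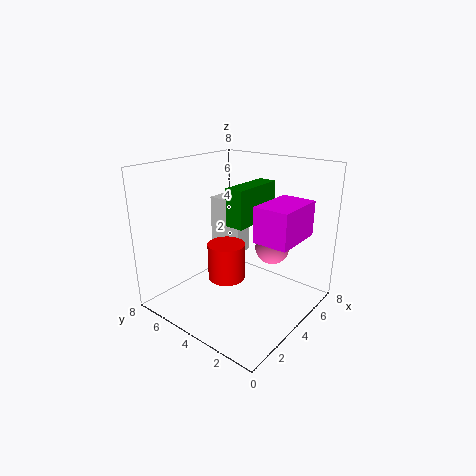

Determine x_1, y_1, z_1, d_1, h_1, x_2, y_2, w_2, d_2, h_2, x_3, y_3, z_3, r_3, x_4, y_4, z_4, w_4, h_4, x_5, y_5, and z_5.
x_1 = 3; y_1 = 3; z_1 = 5; d_1 = 1; h_1 = 2; x_2 = 4; y_2 = 4; w_2 = 1; d_2 = 2; h_2 = 3; x_3 = 3; y_3 = 4; z_3 = 2; r_3 = 1; x_4 = 4; y_4 = 1; z_4 = 4; w_4 = 3; h_4 = 2; x_5 = 6; y_5 = 3; z_5 = 3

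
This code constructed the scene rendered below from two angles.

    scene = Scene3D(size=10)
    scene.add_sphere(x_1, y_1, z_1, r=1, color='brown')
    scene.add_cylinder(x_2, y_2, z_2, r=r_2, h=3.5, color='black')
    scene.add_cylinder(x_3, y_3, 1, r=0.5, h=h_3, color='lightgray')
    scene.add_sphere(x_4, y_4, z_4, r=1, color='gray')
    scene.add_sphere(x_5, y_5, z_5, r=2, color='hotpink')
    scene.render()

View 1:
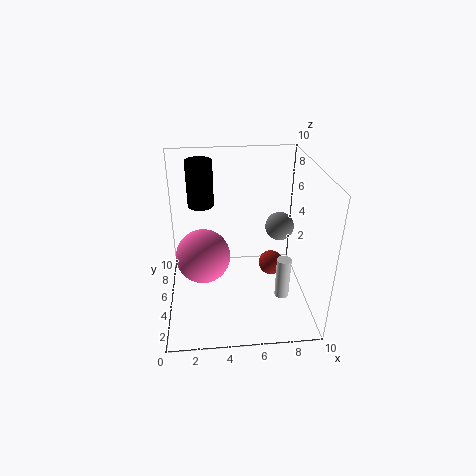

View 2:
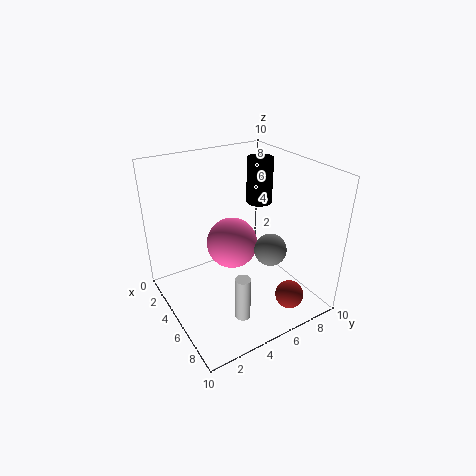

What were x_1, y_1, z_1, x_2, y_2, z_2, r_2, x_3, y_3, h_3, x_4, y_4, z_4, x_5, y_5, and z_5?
x_1 = 8
y_1 = 7.5
z_1 = 1
x_2 = 2.5
y_2 = 8.5
z_2 = 6
r_2 = 1
x_3 = 8
y_3 = 3.5
h_3 = 3
x_4 = 8
y_4 = 5.5
z_4 = 5.5
x_5 = 2.5
y_5 = 6
z_5 = 3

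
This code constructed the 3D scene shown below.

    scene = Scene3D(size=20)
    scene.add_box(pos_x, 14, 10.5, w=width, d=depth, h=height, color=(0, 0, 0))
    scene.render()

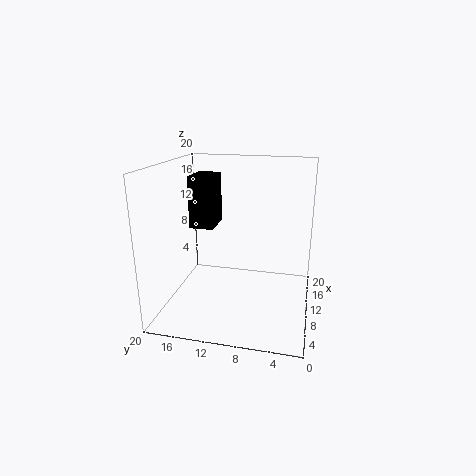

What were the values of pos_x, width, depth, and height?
pos_x = 11, width = 5, depth = 3.5, height = 7.5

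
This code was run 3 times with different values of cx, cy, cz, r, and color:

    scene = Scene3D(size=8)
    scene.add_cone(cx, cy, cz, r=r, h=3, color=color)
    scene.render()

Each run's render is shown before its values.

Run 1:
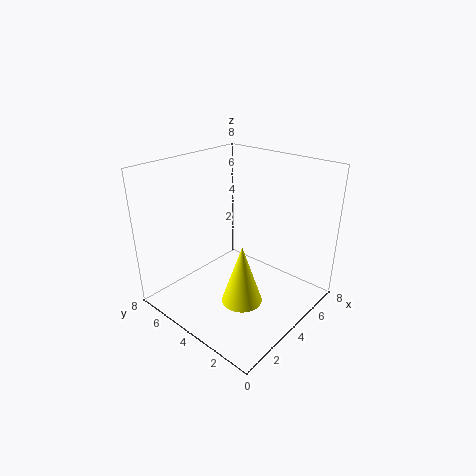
cx = 2
cy = 2
cz = 2
r = 1
color = 'yellow'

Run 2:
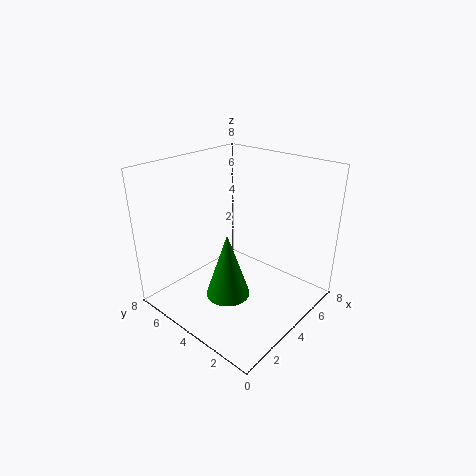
cx = 1
cy = 2
cz = 3
r = 1
color = 'green'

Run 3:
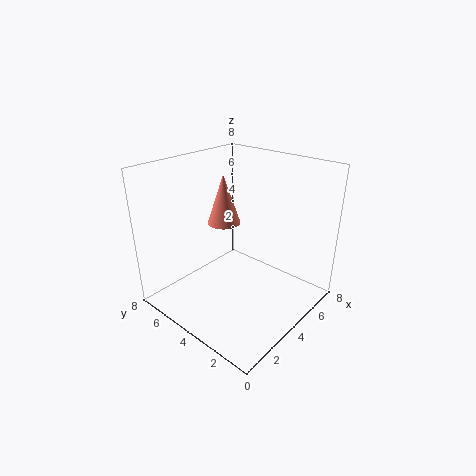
cx = 5
cy = 6
cz = 4
r = 1
color = 'salmon'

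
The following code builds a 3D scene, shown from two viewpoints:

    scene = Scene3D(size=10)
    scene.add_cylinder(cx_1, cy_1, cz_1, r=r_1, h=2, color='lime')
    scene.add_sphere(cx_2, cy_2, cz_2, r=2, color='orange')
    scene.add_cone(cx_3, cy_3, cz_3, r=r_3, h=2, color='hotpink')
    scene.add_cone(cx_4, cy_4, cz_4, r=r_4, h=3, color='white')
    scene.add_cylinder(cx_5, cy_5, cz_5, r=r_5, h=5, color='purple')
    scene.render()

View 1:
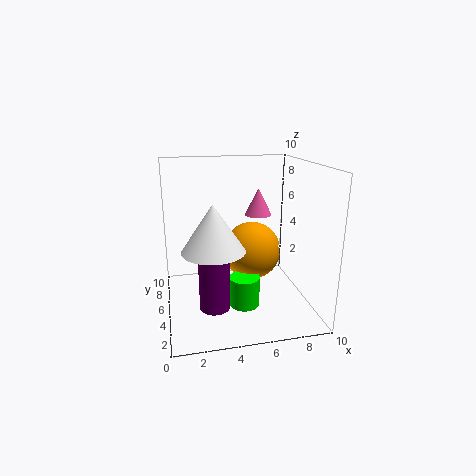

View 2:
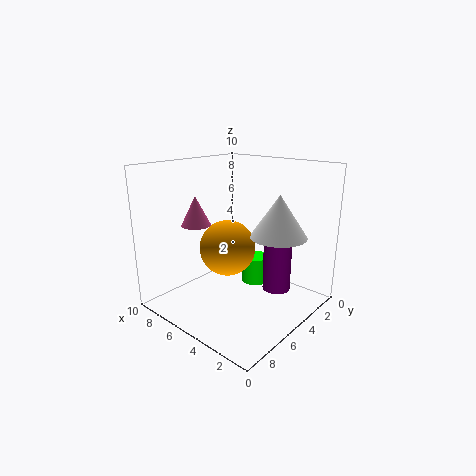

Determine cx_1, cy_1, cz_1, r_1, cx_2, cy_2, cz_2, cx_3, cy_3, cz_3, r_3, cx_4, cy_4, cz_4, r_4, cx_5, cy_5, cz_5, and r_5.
cx_1 = 5; cy_1 = 3; cz_1 = 1; r_1 = 1; cx_2 = 6; cy_2 = 5; cz_2 = 4; cx_3 = 7; cy_3 = 7; cz_3 = 6; r_3 = 1; cx_4 = 3; cy_4 = 3; cz_4 = 5; r_4 = 2; cx_5 = 3; cy_5 = 3; cz_5 = 1; r_5 = 1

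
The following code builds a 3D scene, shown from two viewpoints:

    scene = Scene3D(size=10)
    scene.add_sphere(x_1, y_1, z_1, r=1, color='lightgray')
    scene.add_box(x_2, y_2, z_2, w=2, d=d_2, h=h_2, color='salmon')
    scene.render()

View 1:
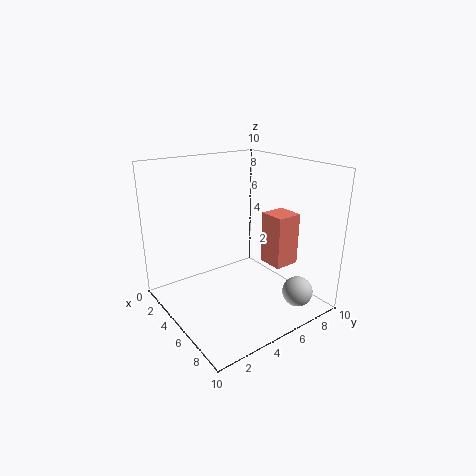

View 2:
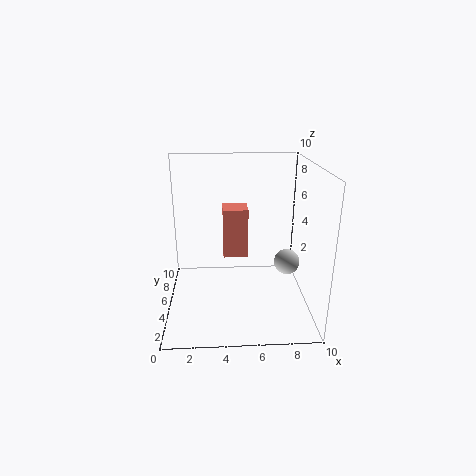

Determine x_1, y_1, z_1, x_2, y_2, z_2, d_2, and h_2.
x_1 = 9; y_1 = 7; z_1 = 2; x_2 = 4; y_2 = 8; z_2 = 2; d_2 = 2; h_2 = 4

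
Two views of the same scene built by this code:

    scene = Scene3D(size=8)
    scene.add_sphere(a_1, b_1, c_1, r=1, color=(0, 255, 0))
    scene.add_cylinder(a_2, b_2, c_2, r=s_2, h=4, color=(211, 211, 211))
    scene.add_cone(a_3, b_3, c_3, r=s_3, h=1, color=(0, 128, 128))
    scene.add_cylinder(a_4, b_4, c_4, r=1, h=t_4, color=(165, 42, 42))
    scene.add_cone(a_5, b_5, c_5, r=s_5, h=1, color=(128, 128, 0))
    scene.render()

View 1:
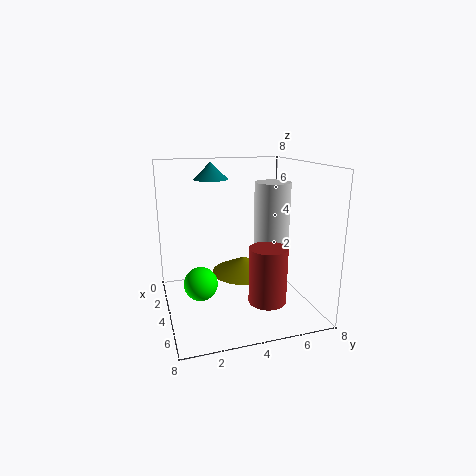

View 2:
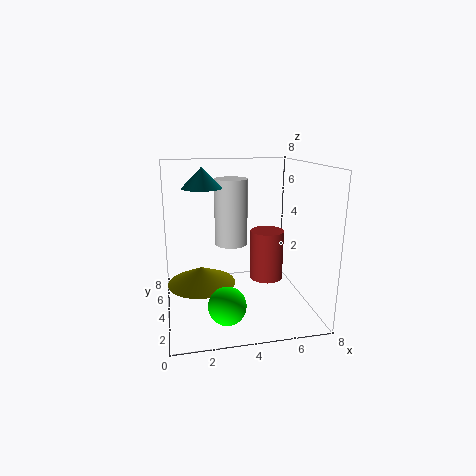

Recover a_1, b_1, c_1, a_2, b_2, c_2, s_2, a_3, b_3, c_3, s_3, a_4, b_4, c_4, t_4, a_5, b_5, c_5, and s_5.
a_1 = 3, b_1 = 2, c_1 = 1, a_2 = 4, b_2 = 6, c_2 = 3, s_2 = 1, a_3 = 2, b_3 = 3, c_3 = 7, s_3 = 1, a_4 = 6, b_4 = 5, c_4 = 1, t_4 = 3, a_5 = 2, b_5 = 5, c_5 = 1, s_5 = 2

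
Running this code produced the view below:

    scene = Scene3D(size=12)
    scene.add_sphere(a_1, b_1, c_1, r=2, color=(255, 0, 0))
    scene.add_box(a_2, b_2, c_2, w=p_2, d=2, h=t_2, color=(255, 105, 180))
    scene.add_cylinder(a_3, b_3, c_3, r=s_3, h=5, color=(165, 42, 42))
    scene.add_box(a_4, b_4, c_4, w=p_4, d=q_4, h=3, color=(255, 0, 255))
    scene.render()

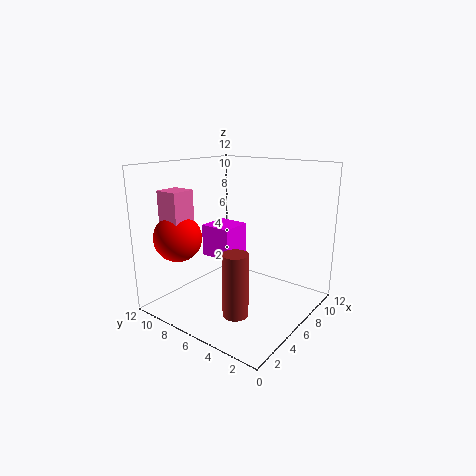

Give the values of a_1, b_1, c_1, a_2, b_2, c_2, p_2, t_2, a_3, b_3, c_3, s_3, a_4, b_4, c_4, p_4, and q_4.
a_1 = 3
b_1 = 10
c_1 = 6
a_2 = 2
b_2 = 9
c_2 = 5
p_2 = 2
t_2 = 5
a_3 = 3
b_3 = 4
c_3 = 1
s_3 = 1
a_4 = 7
b_4 = 8
c_4 = 3
p_4 = 3
q_4 = 3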